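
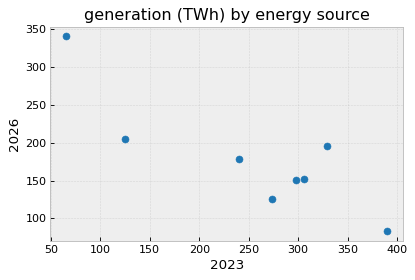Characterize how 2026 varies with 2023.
Points are negatively correlated; strong (|r| ≈ 0.9).

negative, strong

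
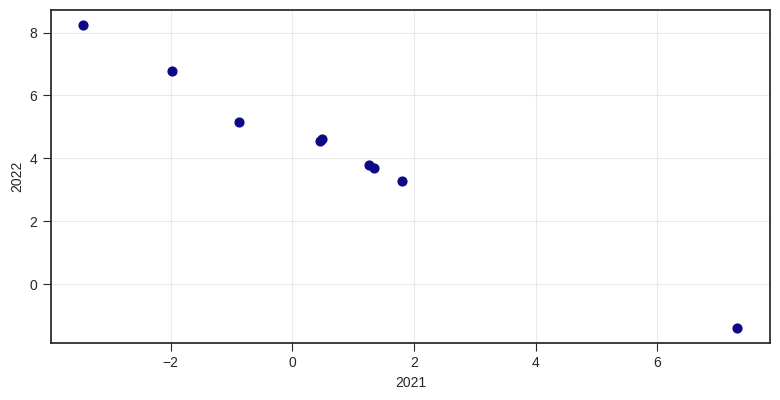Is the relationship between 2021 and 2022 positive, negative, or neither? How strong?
Points are negatively correlated; strong (|r| ≈ 1.0).

negative, strong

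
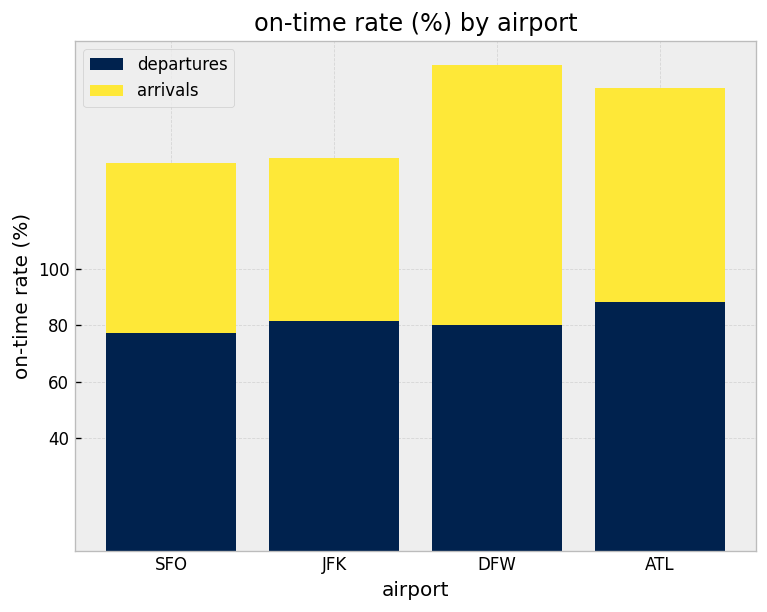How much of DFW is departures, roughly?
departures top ≈ 80, bottom ≈ 0; segment ≈ 80.

≈ 80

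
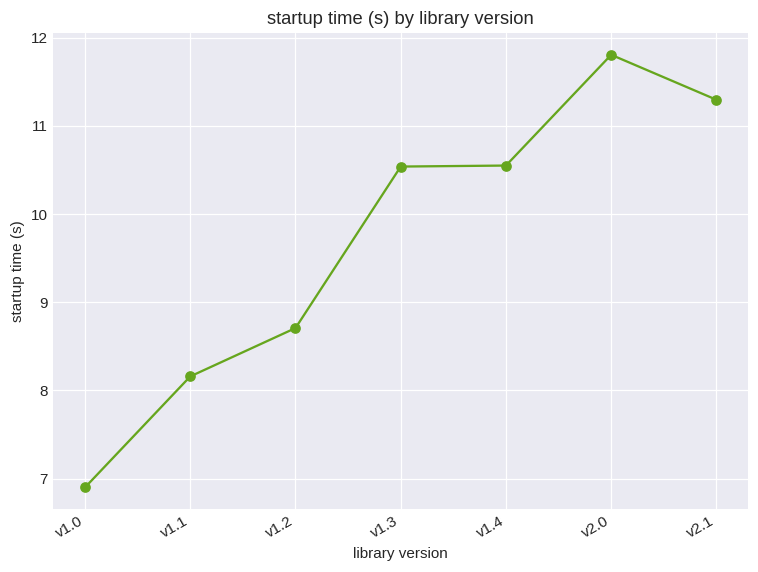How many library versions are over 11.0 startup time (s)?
2

Above 11.0: v2.0, v2.1.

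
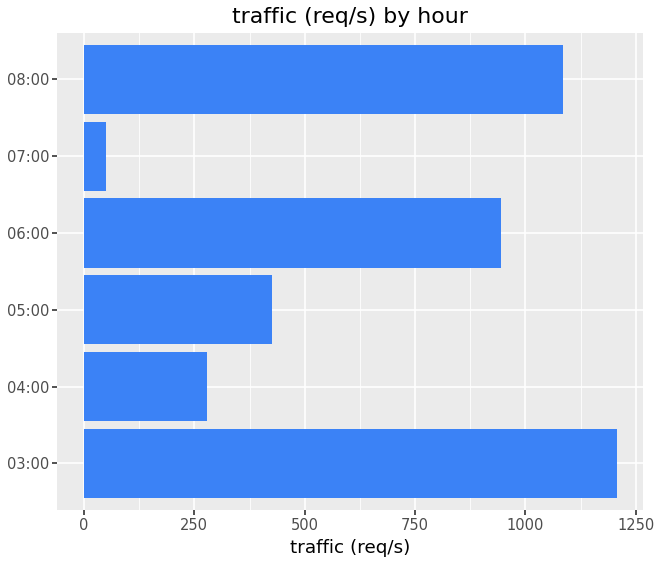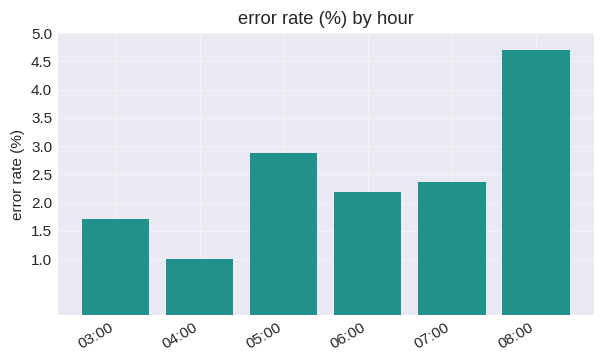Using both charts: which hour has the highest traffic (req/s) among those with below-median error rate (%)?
03:00

Chart 2 median error rate (%) ≈ 2.5; below-median hours: 03:00, 04:00, 06:00. Among those, 03:00 has the highest traffic (req/s) (≈ 1200).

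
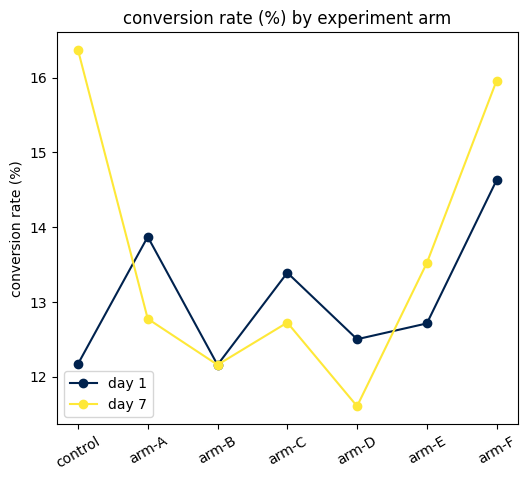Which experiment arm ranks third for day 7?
Top 4 for day 7: control ≈ 16.5, arm-F ≈ 16.0, arm-E ≈ 13.5, arm-A ≈ 13.0.

arm-E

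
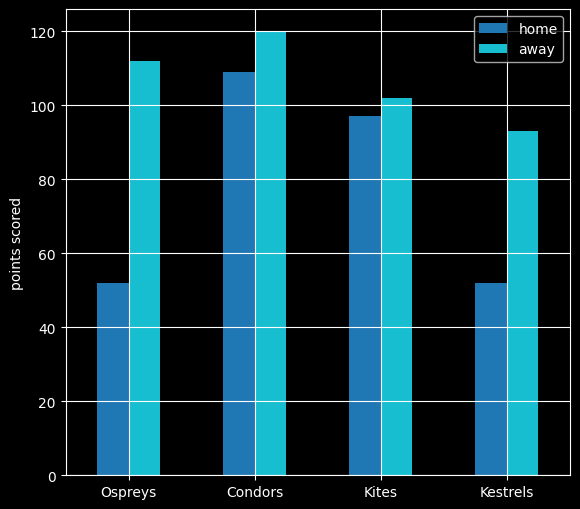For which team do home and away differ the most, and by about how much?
Ospreys: home ≈ 50, away ≈ 110 → gap ≈ 60. Next-largest (Kestrels) is only ≈ 40.

Ospreys, ≈ 60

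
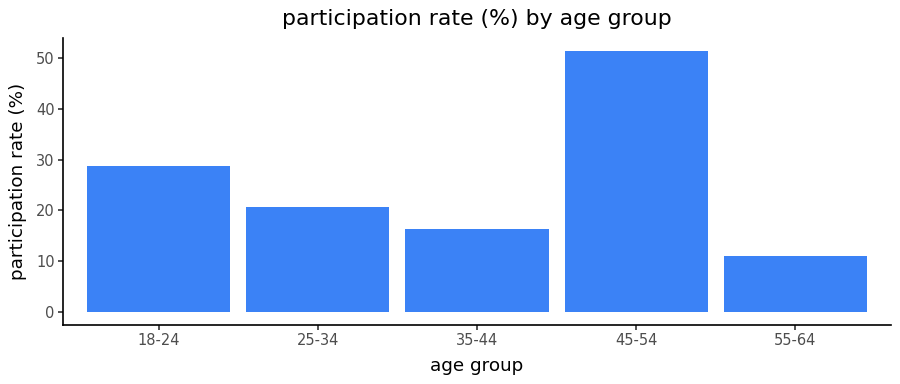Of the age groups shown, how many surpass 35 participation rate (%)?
Above 35: 45-54.

1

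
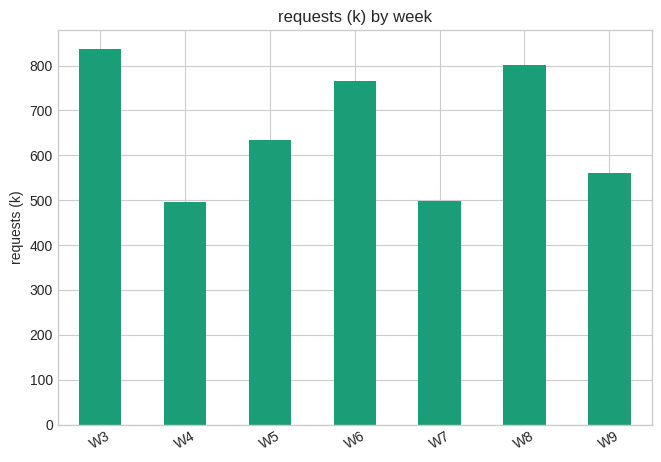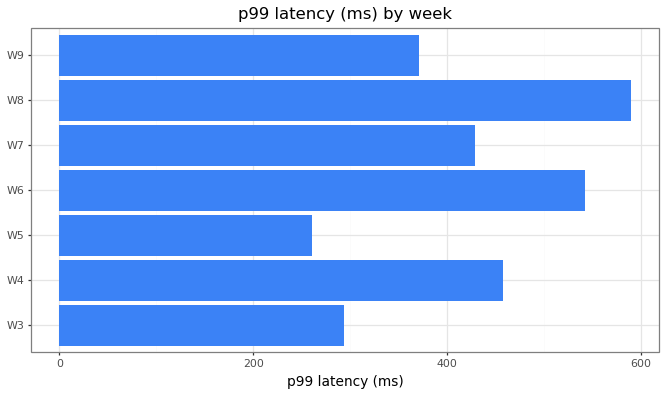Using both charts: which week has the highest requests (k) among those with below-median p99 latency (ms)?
W3

Chart 2 median p99 latency (ms) ≈ 400; below-median weeks: W3, W5, W9. Among those, W3 has the highest requests (k) (≈ 800).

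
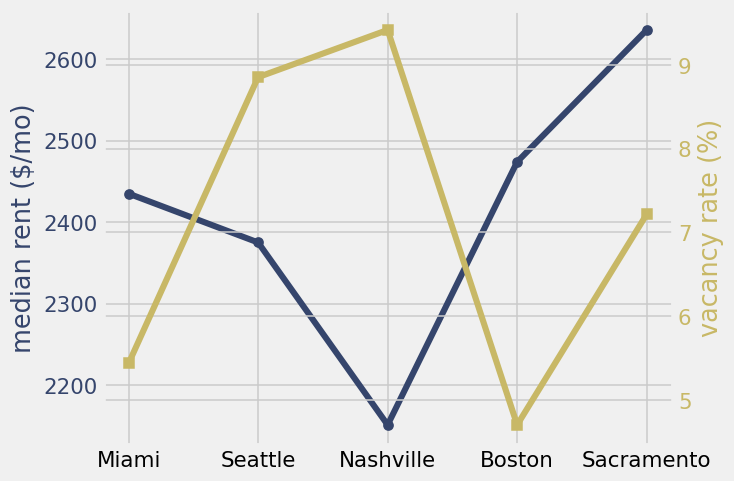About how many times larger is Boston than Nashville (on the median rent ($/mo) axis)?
≈ 1.14×

Boston ≈ 2450, Nashville ≈ 2150; 2450/2150 ≈ 1.14.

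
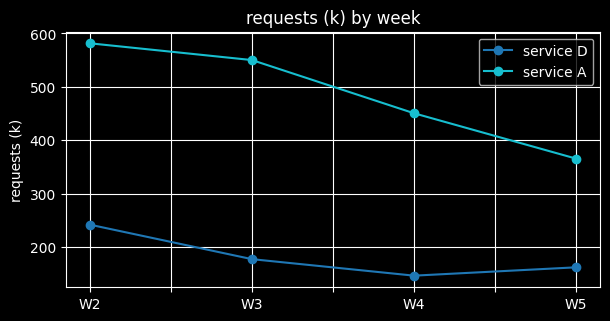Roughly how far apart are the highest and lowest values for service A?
Max W2 ≈ 600, min W5 ≈ 350; range ≈ 250.

≈ 250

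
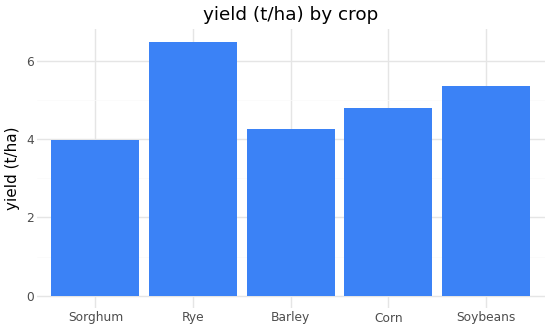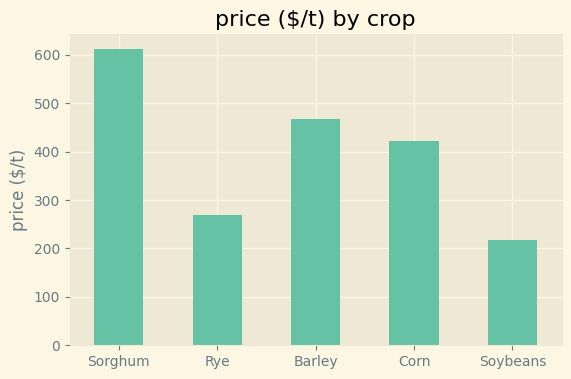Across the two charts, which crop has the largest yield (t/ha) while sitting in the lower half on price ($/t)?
Rye

Chart 2 median price ($/t) ≈ 400; below-median crops: Rye, Soybeans. Among those, Rye has the highest yield (t/ha) (≈ 6).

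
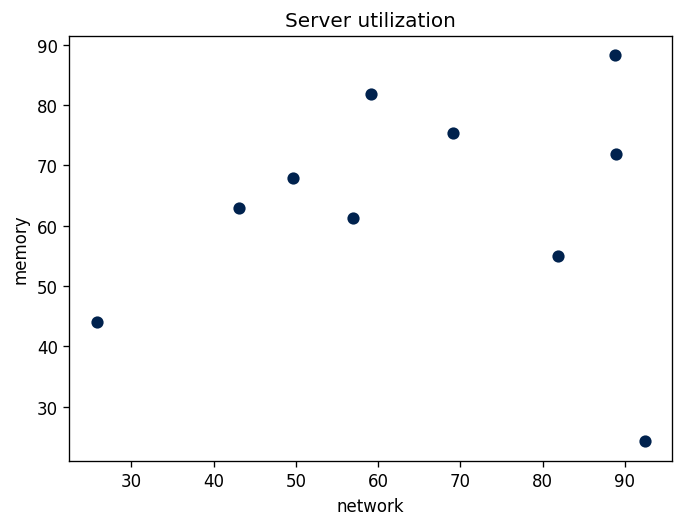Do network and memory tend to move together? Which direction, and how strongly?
Points are roughly uncorrelated; weak (|r| ≈ 0.1).

no clear correlation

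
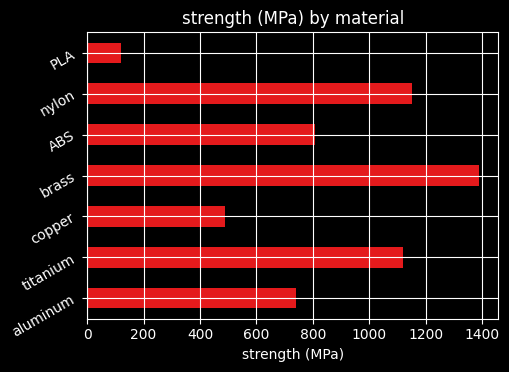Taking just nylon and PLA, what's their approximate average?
≈ 700

(1200 + 200) / 2 ≈ 700.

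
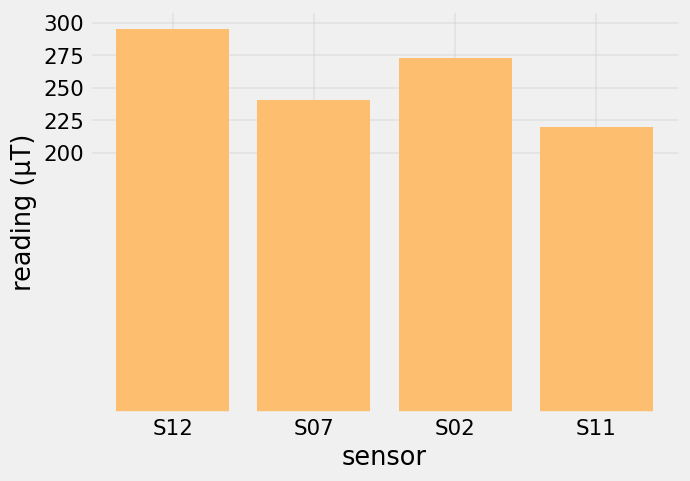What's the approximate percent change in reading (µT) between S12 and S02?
≈ -8.3%

S12 ≈ 300, S02 ≈ 275; (275 − 300) / 300 ≈ -8.3%.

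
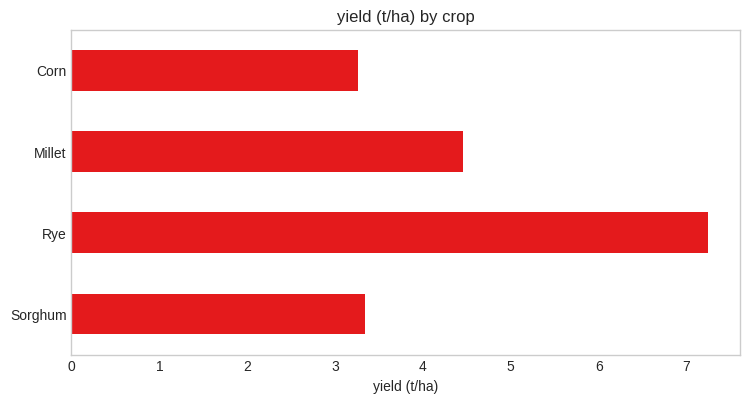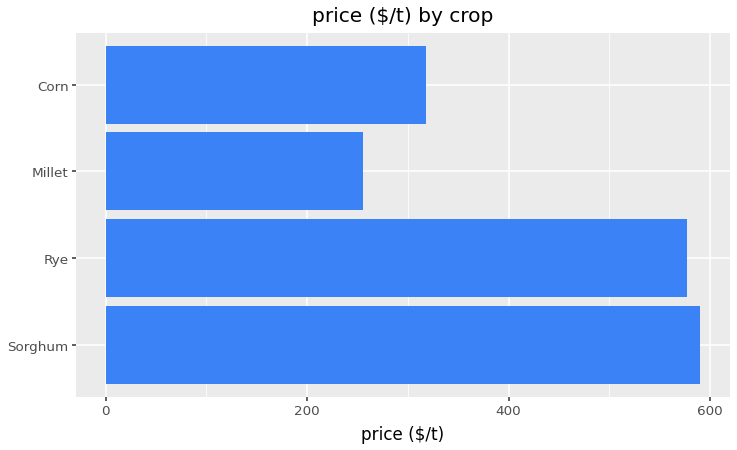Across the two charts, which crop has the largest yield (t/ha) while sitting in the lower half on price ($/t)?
Chart 2 median price ($/t) ≈ 400; below-median crops: Millet, Corn. Among those, Millet has the highest yield (t/ha) (≈ 4).

Millet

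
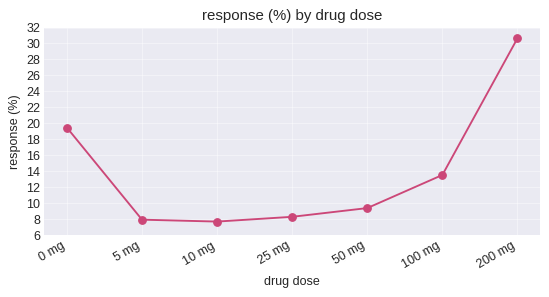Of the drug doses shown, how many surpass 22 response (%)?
1

Above 22: 200 mg.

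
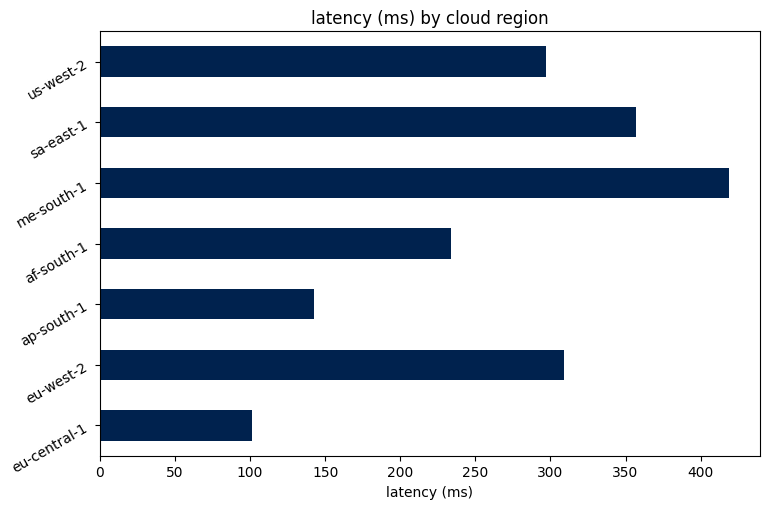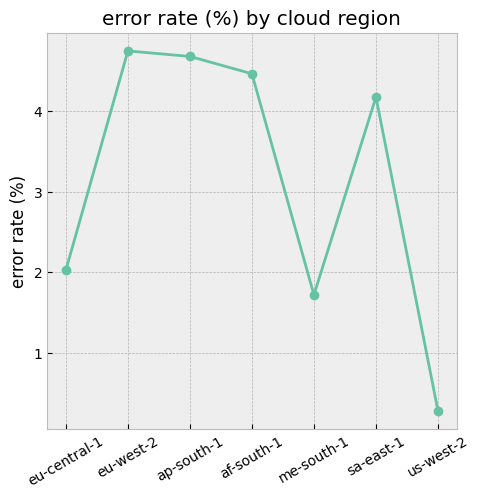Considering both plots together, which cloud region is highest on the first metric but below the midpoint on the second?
Chart 2 median error rate (%) ≈ 4; below-median cloud regions: eu-central-1, me-south-1, us-west-2. Among those, me-south-1 has the highest latency (ms) (≈ 400).

me-south-1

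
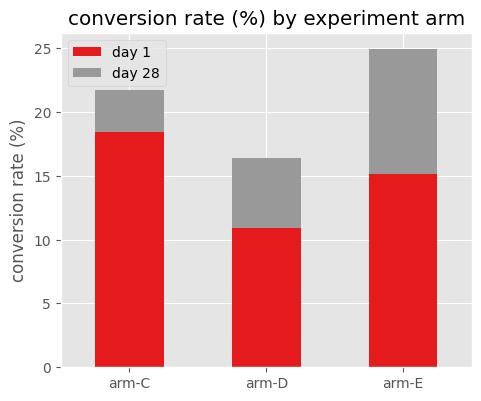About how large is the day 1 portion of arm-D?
day 1 top ≈ 10, bottom ≈ 0; segment ≈ 10.

≈ 10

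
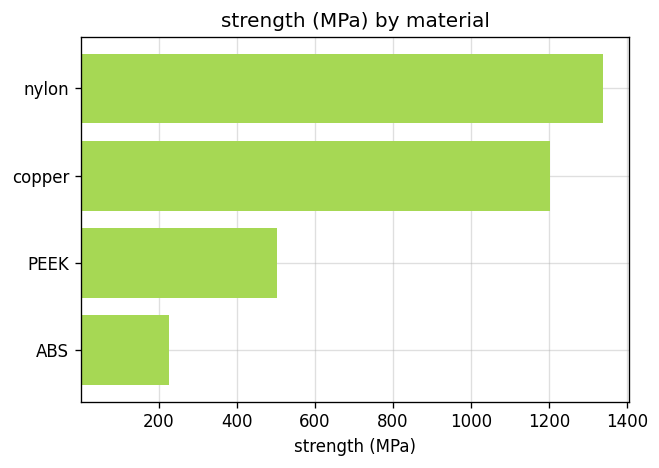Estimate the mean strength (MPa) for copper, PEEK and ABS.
≈ 667

(1200 + 600 + 200) / 3 ≈ 667.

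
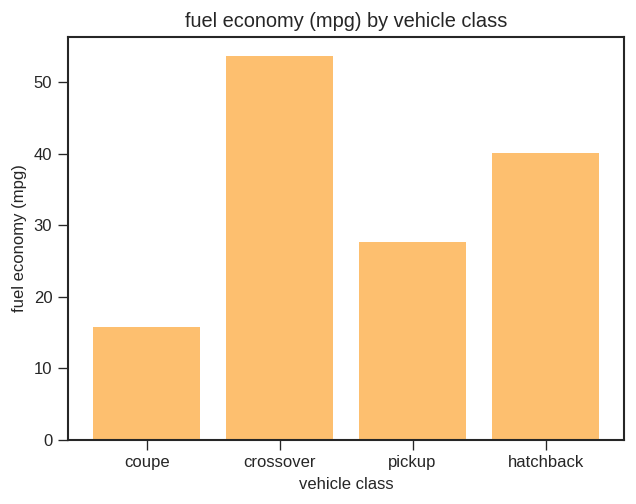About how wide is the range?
≈ 40

Max crossover ≈ 55, min coupe ≈ 15; range ≈ 40.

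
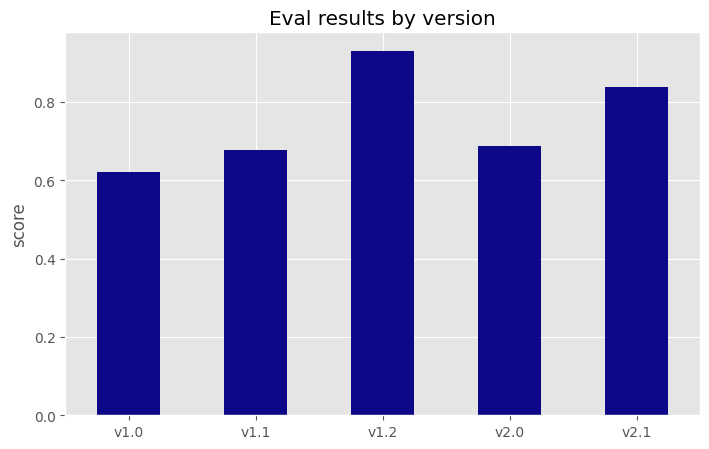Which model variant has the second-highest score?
Top 3: v1.2 ≈ 0.9, v2.1 ≈ 0.8, v2.0 ≈ 0.7.

v2.1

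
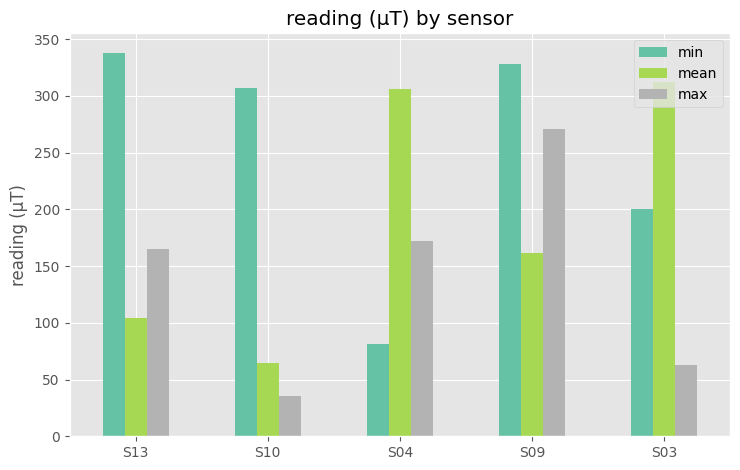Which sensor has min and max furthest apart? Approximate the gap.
S10: min ≈ 300, max ≈ 50 → gap ≈ 250. Next-largest (S13) is only ≈ 200.

S10, ≈ 250 µT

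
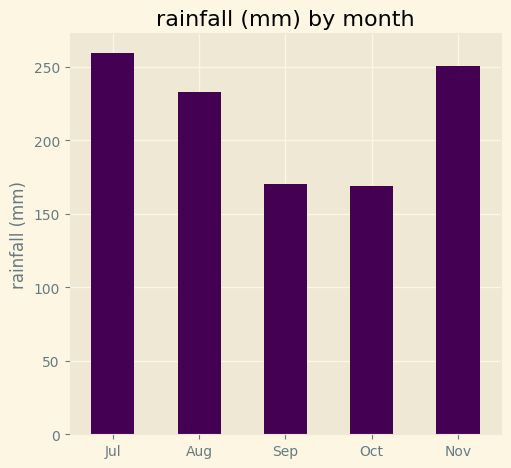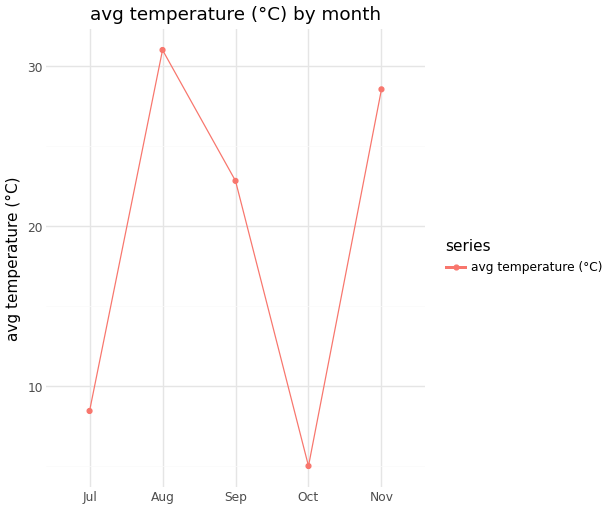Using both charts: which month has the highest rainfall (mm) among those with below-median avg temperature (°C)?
Jul

Chart 2 median avg temperature (°C) ≈ 25; below-median months: Jul, Oct. Among those, Jul has the highest rainfall (mm) (≈ 250).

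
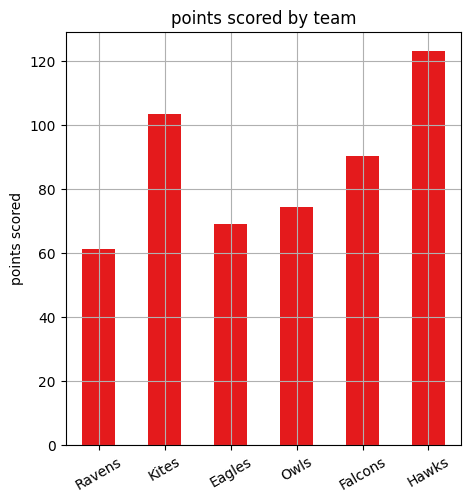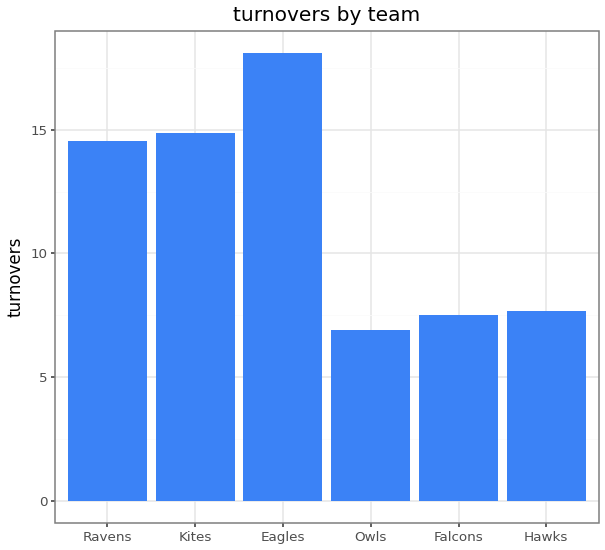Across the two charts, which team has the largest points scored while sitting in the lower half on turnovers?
Chart 2 median turnovers ≈ 12; below-median teams: Owls, Falcons, Hawks. Among those, Hawks has the highest points scored (≈ 120).

Hawks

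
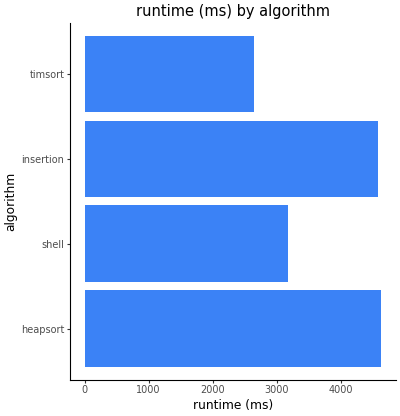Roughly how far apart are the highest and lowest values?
≈ 2000

Max heapsort ≈ 4500, min timsort ≈ 2500; range ≈ 2000.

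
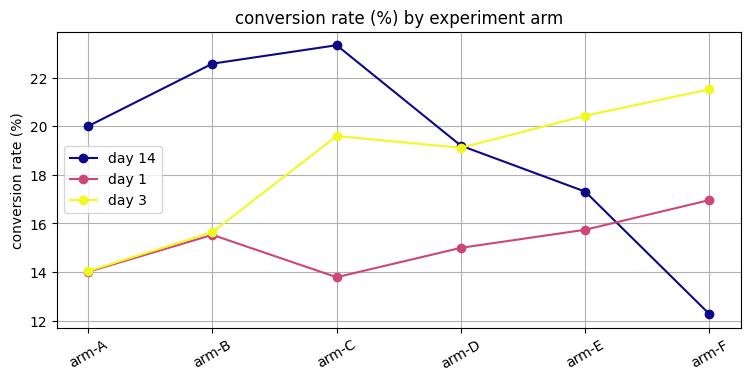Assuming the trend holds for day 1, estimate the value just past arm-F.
≈ 18

Last three: 15, 16, 17 → slope ≈ 1/step → next ≈ 18.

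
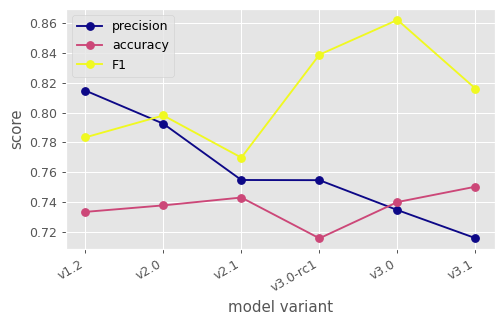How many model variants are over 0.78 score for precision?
2

Above 0.78: v1.2, v2.0.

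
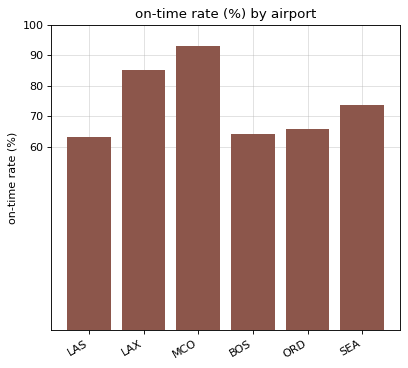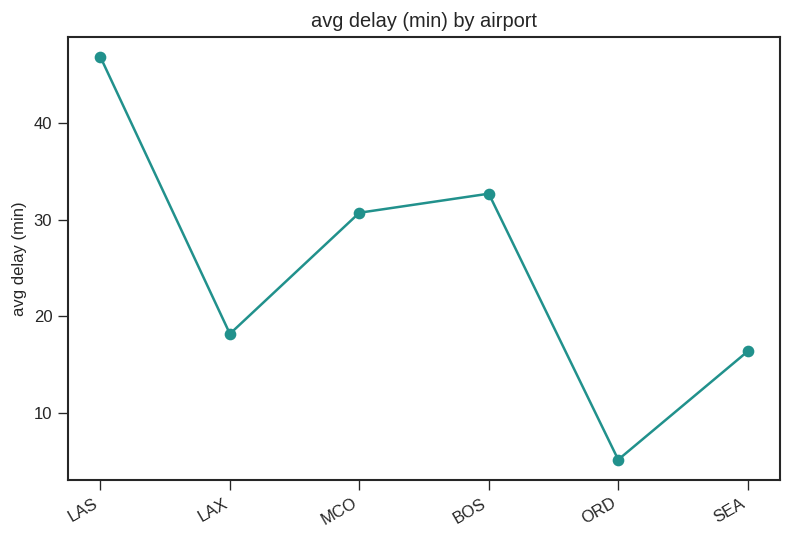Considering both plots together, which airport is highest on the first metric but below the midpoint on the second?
LAX

Chart 2 median avg delay (min) ≈ 25; below-median airports: LAX, ORD, SEA. Among those, LAX has the highest on-time rate (%) (≈ 90).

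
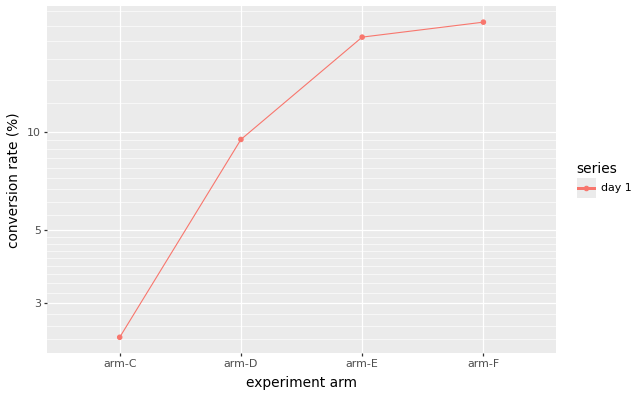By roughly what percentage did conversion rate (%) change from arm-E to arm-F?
arm-E ≈ 20, arm-F ≈ 22; (22 − 20) / 20 ≈ +10%.

≈ +10%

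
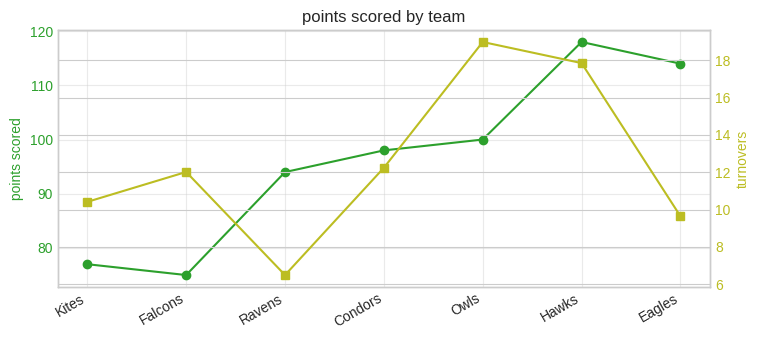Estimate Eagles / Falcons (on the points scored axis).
≈ 1.53×

Eagles ≈ 115, Falcons ≈ 75; 115/75 ≈ 1.53.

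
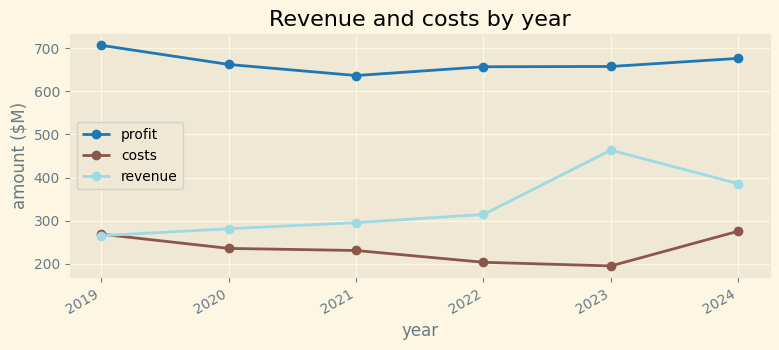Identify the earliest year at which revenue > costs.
2019: revenue ≈ 250 vs costs ≈ 250 (not yet); 2020: revenue ≈ 300 vs costs ≈ 250 (first crossover).

2020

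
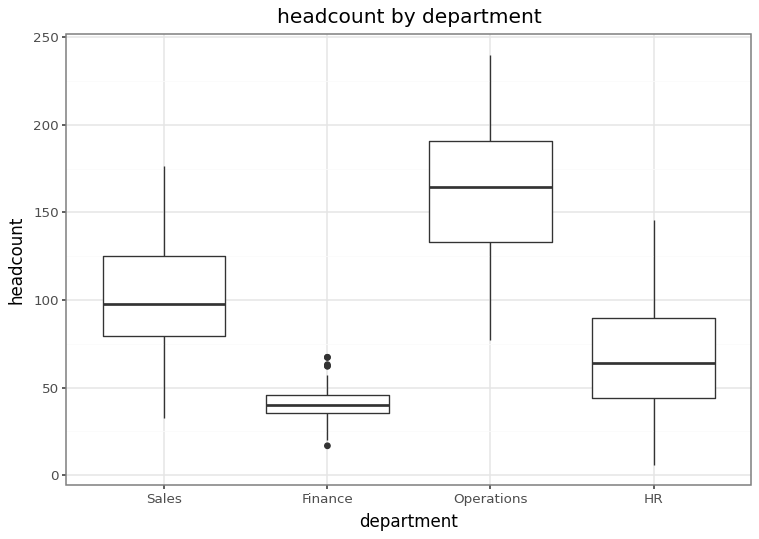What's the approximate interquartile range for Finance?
Q3 ≈ 50, Q1 ≈ 40; IQR ≈ 10.

≈ 10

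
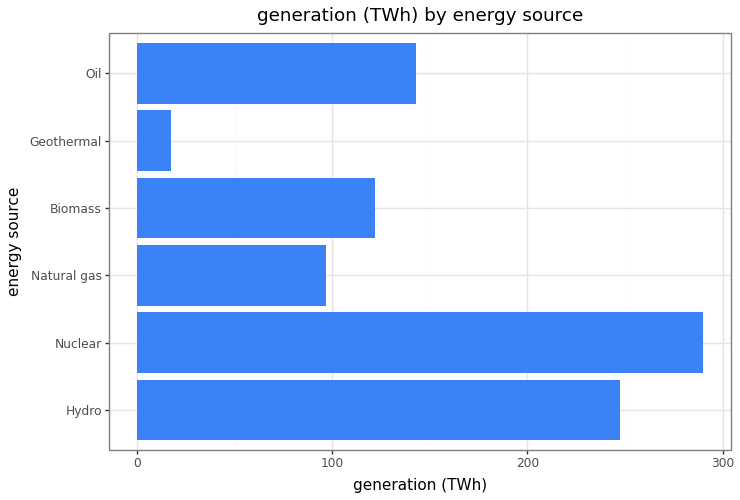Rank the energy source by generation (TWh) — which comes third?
Top 4: Nuclear ≈ 300, Hydro ≈ 250, Oil ≈ 150, Biomass ≈ 125.

Oil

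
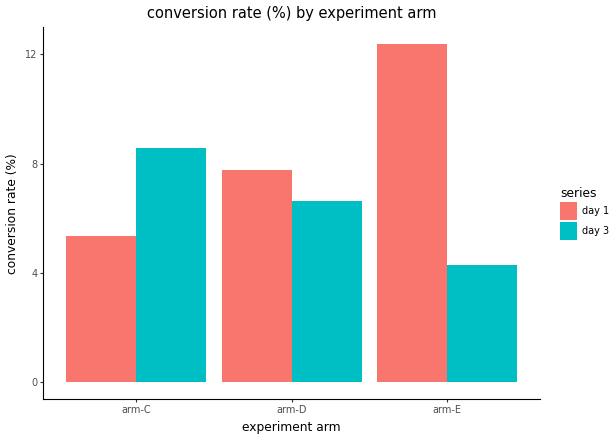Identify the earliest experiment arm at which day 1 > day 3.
arm-C: day 1 ≈ 6 vs day 3 ≈ 8 (not yet); arm-D: day 1 ≈ 8 vs day 3 ≈ 6 (first crossover).

arm-D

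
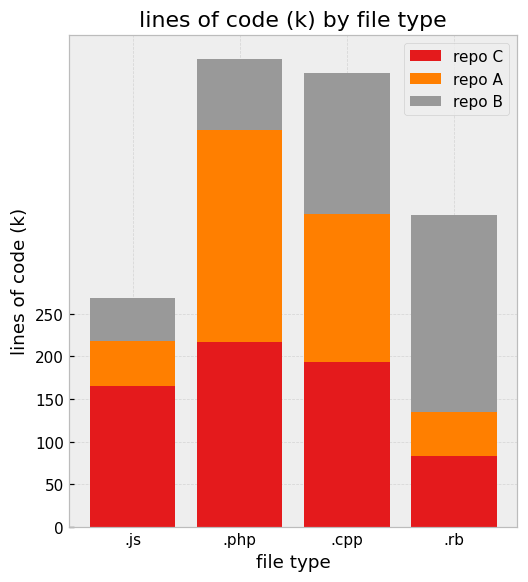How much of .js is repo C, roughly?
repo C top ≈ 150, bottom ≈ 0; segment ≈ 150.

≈ 150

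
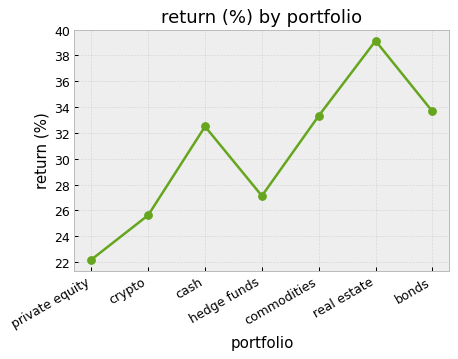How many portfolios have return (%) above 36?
1

Above 36: real estate.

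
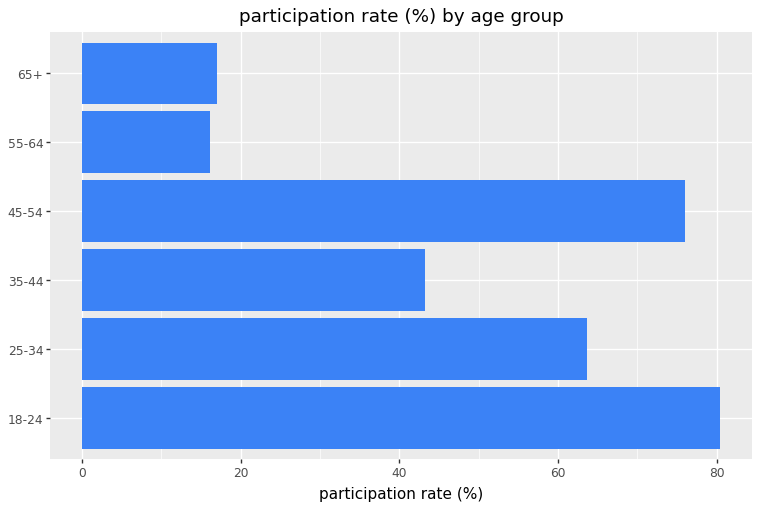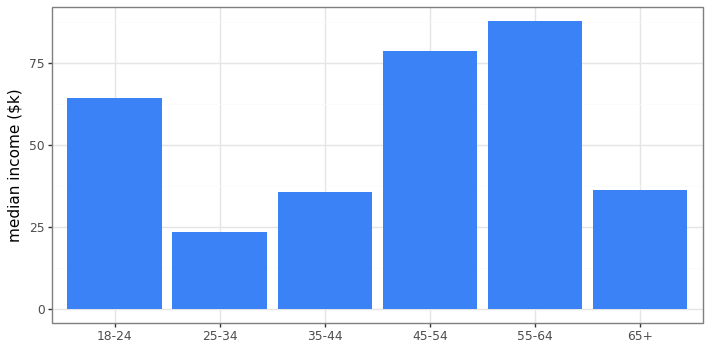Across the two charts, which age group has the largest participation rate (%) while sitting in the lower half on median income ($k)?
25-34

Chart 2 median median income ($k) ≈ 50; below-median age groups: 25-34, 35-44, 65+. Among those, 25-34 has the highest participation rate (%) (≈ 60).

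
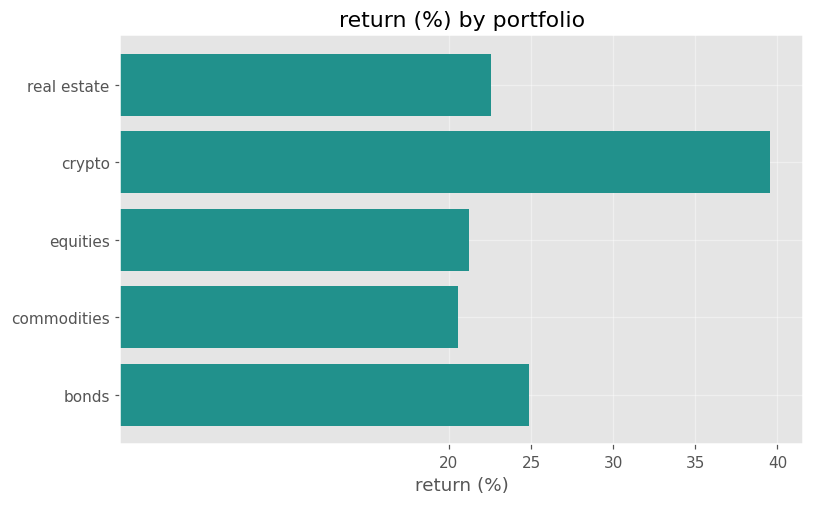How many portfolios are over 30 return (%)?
1

Above 30: crypto.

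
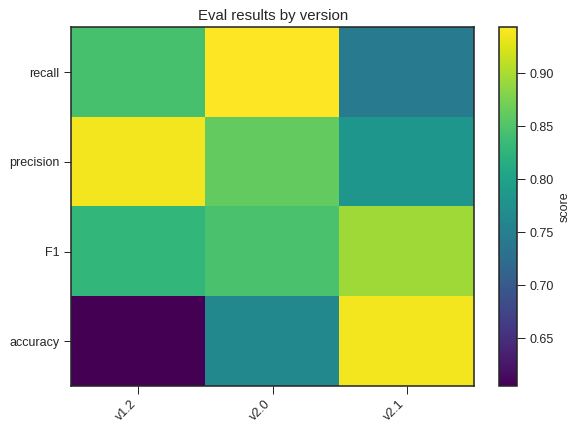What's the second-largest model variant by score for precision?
v2.0

Top 3 for precision: v1.2 ≈ 0.95, v2.0 ≈ 0.85, v2.1 ≈ 0.80.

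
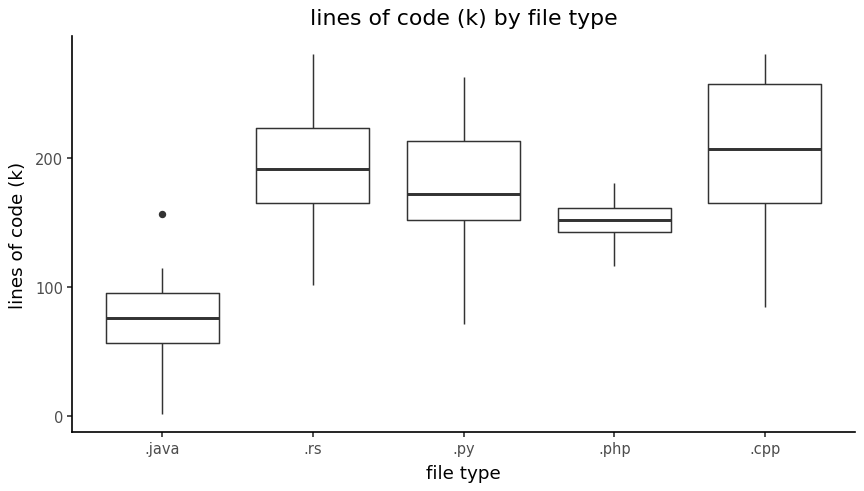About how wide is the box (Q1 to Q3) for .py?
Q3 ≈ 220, Q1 ≈ 160; IQR ≈ 60.

≈ 60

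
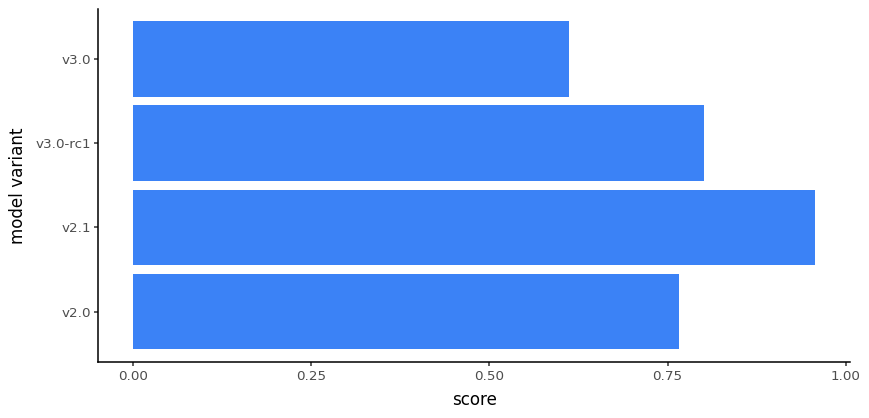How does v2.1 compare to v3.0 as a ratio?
v2.1 ≈ 1.0, v3.0 ≈ 0.6; 1.0/0.6 ≈ 1.67.

≈ 1.67×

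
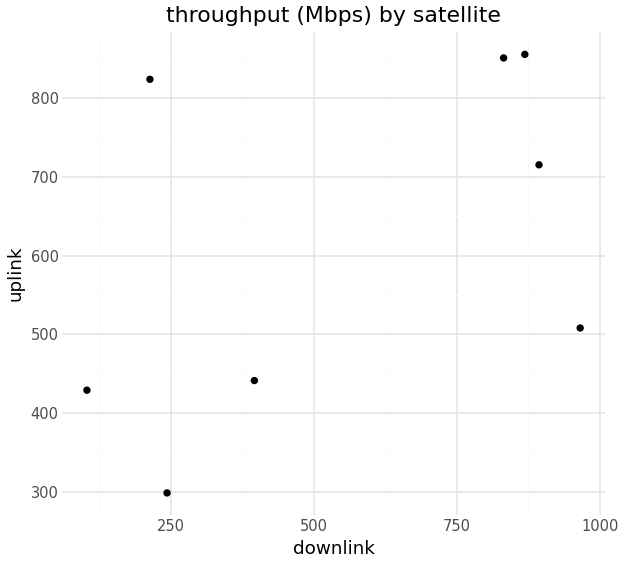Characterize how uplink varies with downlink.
Points are positively correlated; moderate (|r| ≈ 0.5).

positive, moderate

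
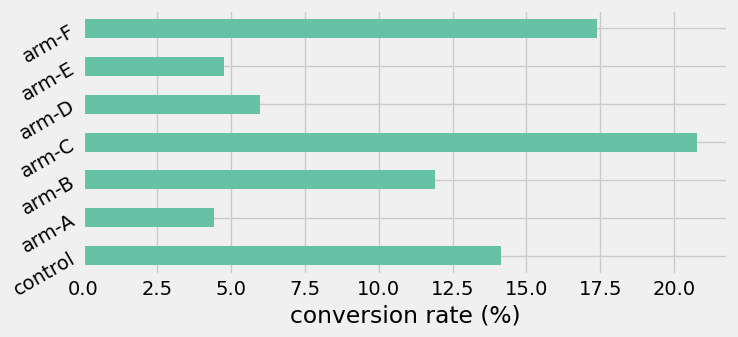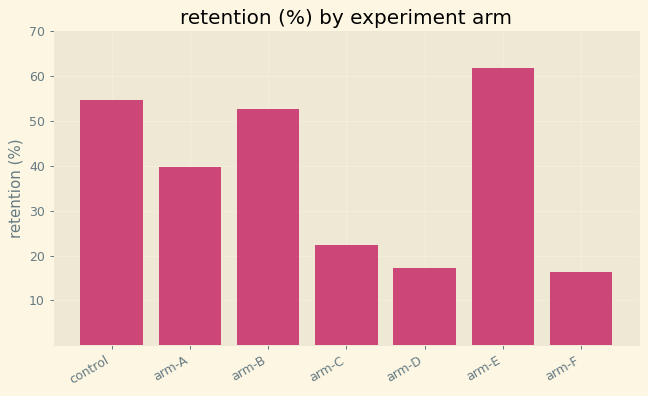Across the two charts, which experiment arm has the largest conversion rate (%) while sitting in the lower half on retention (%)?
Chart 2 median retention (%) ≈ 40; below-median experiment arms: arm-C, arm-D, arm-F. Among those, arm-C has the highest conversion rate (%) (≈ 20).

arm-C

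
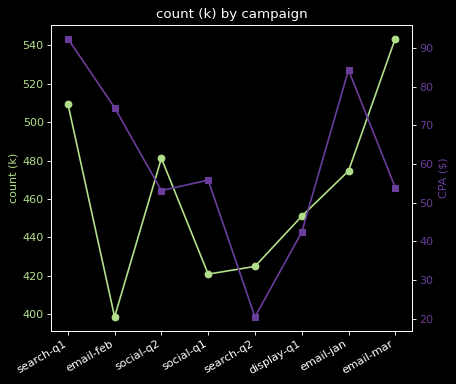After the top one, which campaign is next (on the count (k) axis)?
search-q1

Top 3 (on the count (k) axis): email-mar ≈ 540, search-q1 ≈ 500, social-q2 ≈ 480.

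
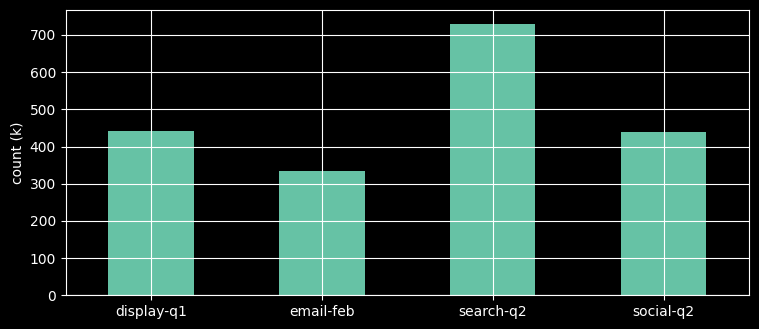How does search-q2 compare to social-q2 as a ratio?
search-q2 ≈ 700, social-q2 ≈ 400; 700/400 ≈ 1.75.

≈ 1.75×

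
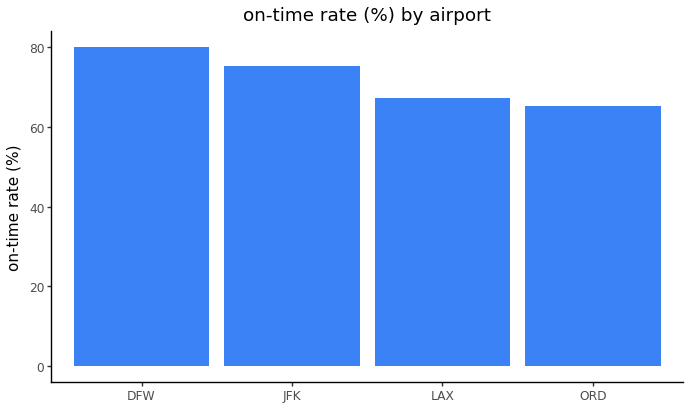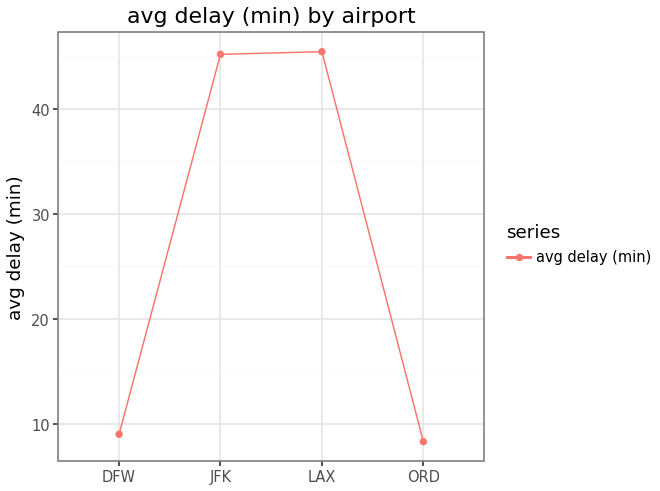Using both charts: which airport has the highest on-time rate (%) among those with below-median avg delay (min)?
DFW

Chart 2 median avg delay (min) ≈ 25; below-median airports: DFW, ORD. Among those, DFW has the highest on-time rate (%) (≈ 80).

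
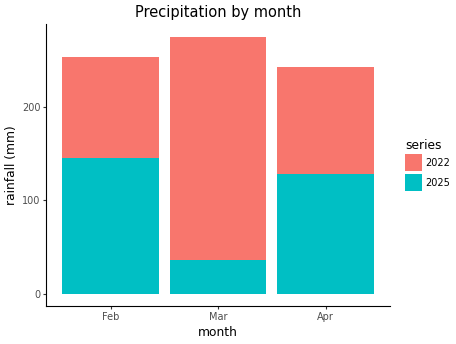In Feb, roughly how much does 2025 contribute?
2025 top ≈ 150, bottom ≈ 0; segment ≈ 150.

≈ 150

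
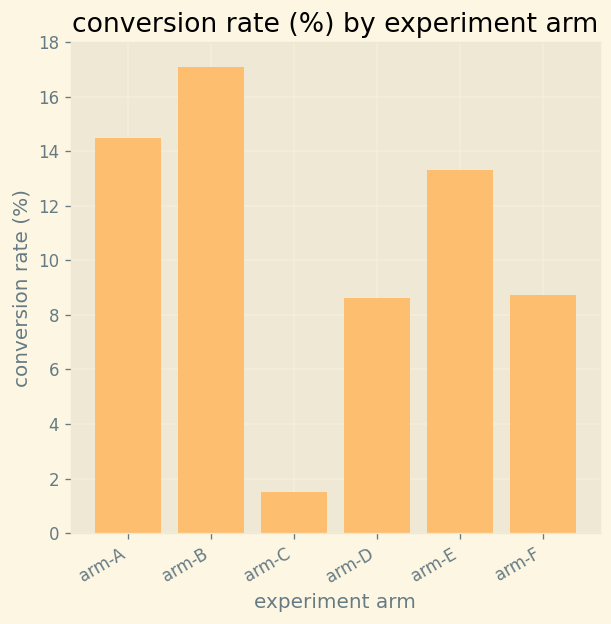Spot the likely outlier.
arm-C ≈ 2; the rest sit between ≈ 8 and ≈ 18.

arm-C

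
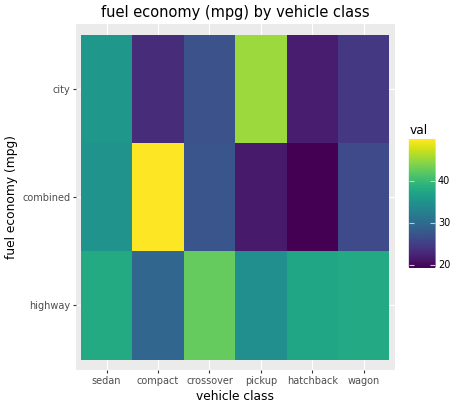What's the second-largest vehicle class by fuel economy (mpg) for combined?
sedan

Top 3 for combined: compact ≈ 50, sedan ≈ 35, crossover ≈ 25.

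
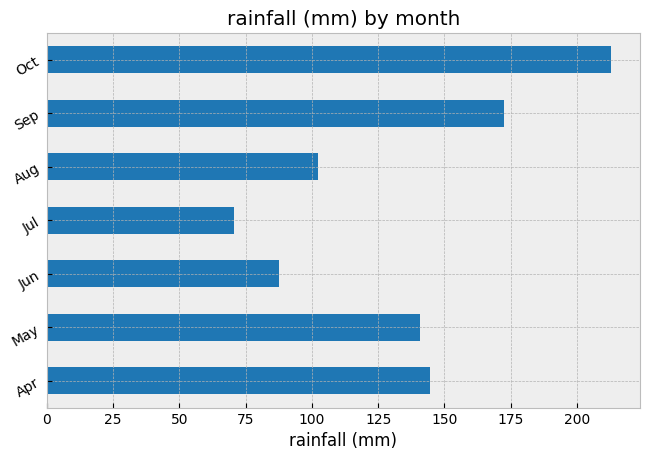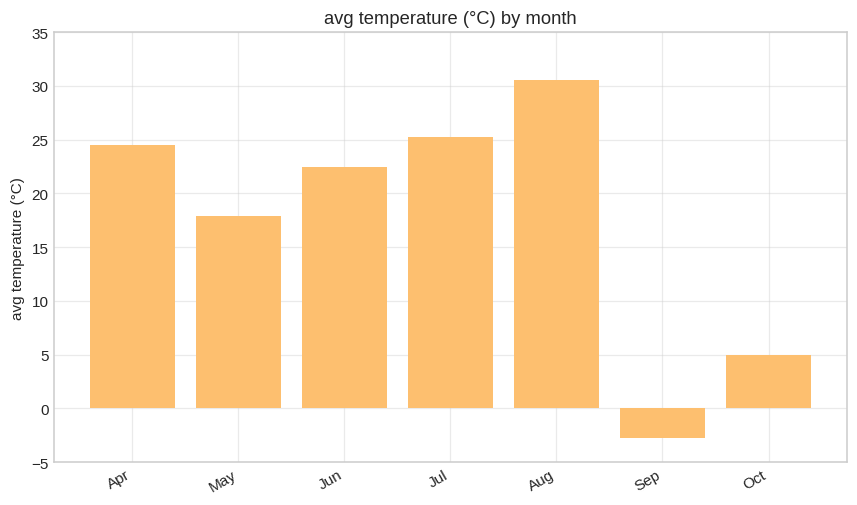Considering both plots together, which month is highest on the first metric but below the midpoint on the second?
Oct

Chart 2 median avg temperature (°C) ≈ 20; below-median months: May, Sep, Oct. Among those, Oct has the highest rainfall (mm) (≈ 220).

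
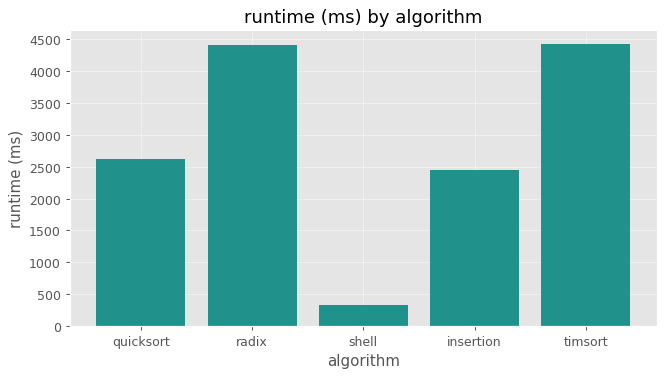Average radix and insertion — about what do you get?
≈ 3500

(4500 + 2500) / 2 ≈ 3500.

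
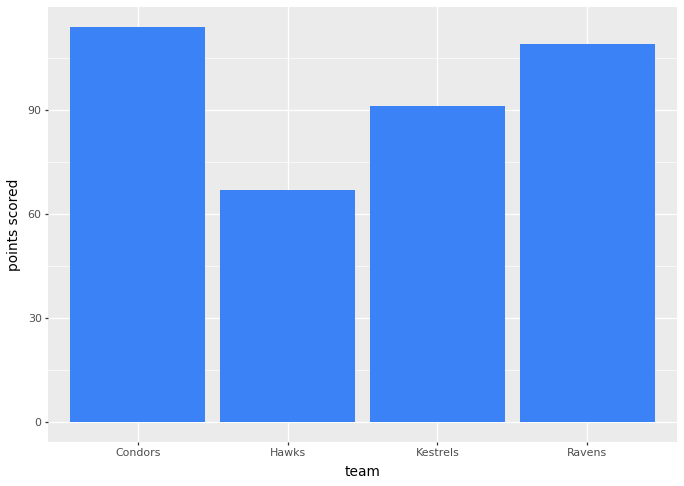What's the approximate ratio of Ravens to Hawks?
≈ 1.57×

Ravens ≈ 110, Hawks ≈ 70; 110/70 ≈ 1.57.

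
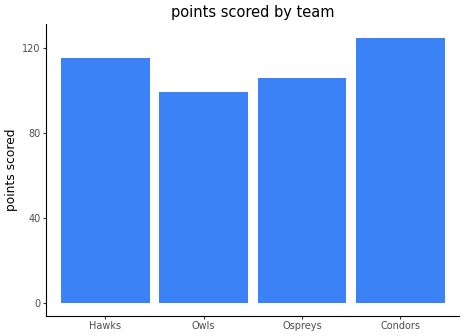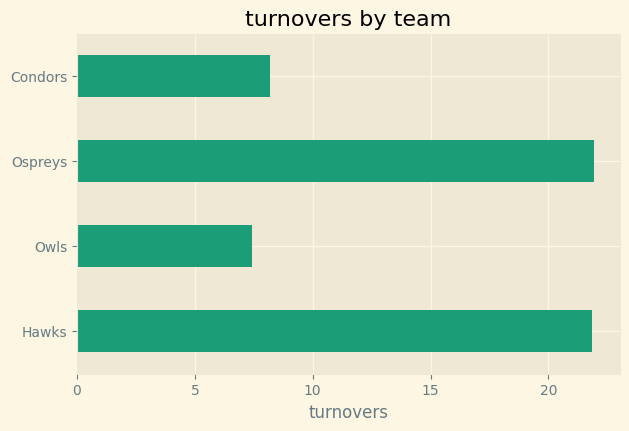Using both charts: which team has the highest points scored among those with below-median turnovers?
Chart 2 median turnovers ≈ 15; below-median teams: Owls, Condors. Among those, Condors has the highest points scored (≈ 120).

Condors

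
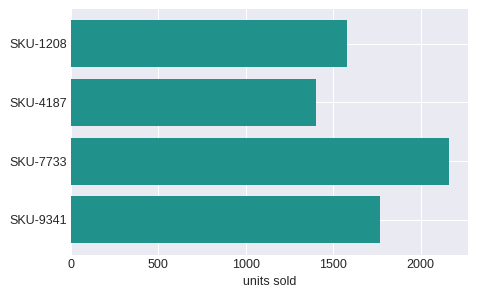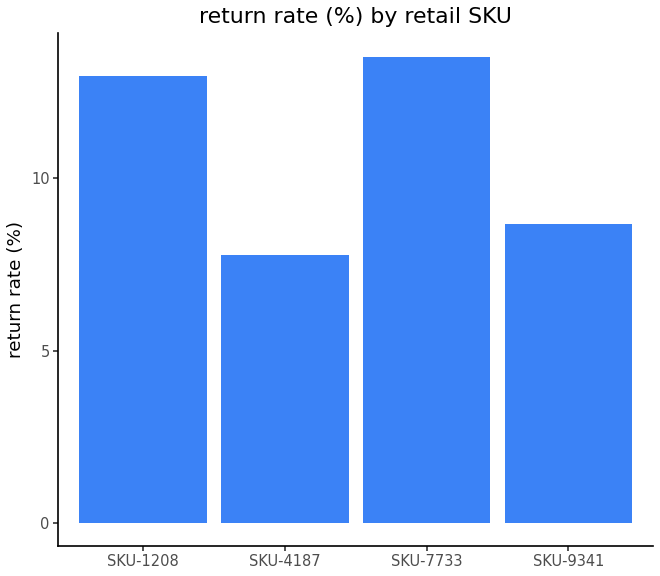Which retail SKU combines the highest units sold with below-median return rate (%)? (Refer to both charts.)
Chart 2 median return rate (%) ≈ 10; below-median retail SKUs: SKU-4187, SKU-9341. Among those, SKU-9341 has the highest units sold (≈ 1800).

SKU-9341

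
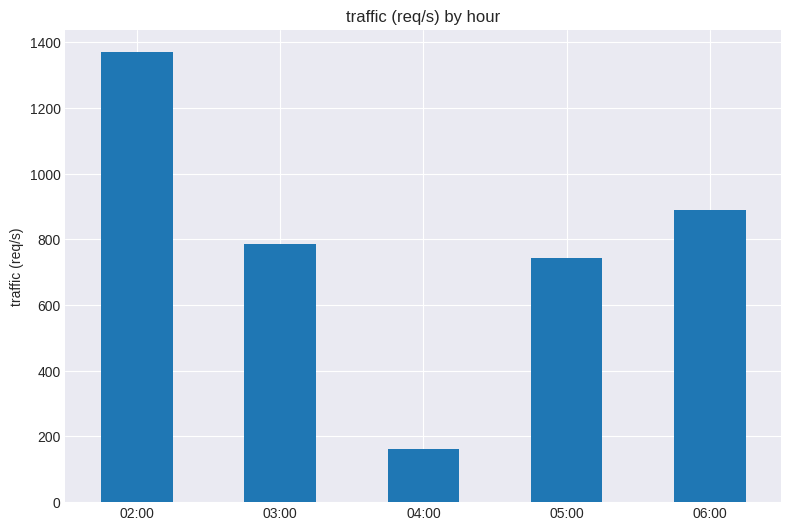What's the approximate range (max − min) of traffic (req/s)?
Max 02:00 ≈ 1400, min 04:00 ≈ 200; range ≈ 1200.

≈ 1200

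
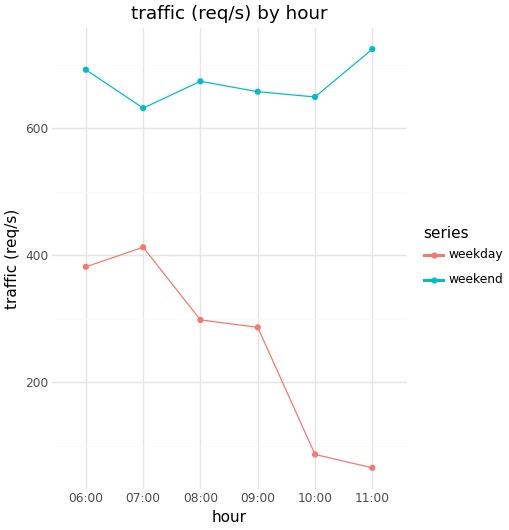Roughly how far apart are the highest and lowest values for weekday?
Max 07:00 ≈ 400, min 11:00 ≈ 100; range ≈ 300.

≈ 300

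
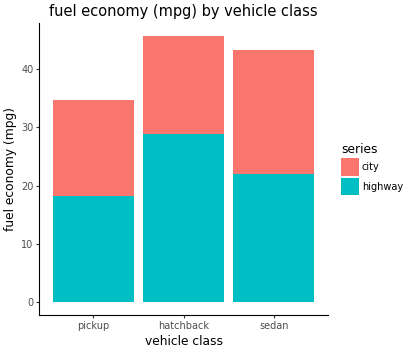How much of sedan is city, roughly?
city top ≈ 45, bottom ≈ 20; segment ≈ 25.

≈ 25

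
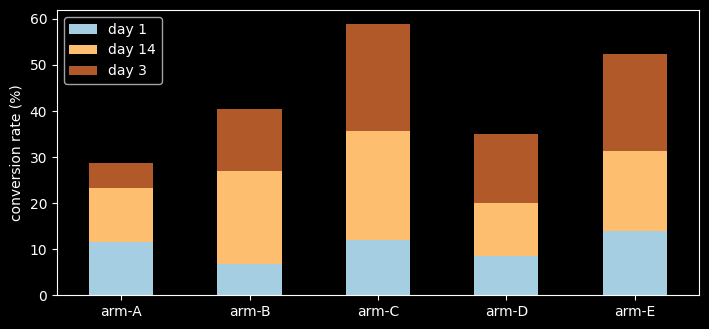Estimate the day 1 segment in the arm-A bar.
≈ 10

day 1 top ≈ 10, bottom ≈ 0; segment ≈ 10.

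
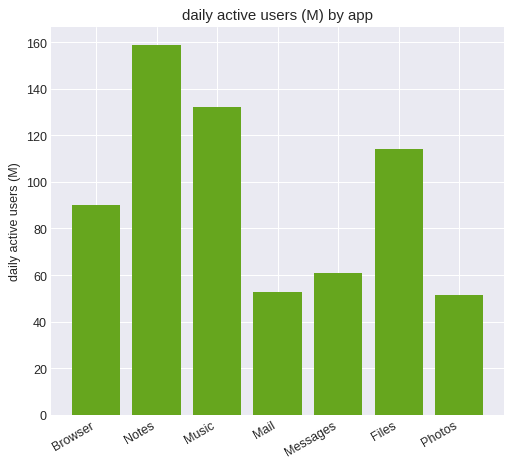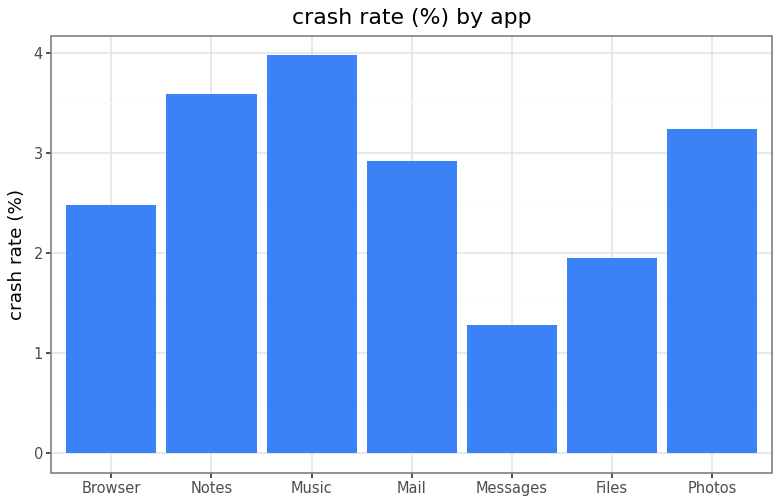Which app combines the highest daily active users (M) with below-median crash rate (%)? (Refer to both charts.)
Files

Chart 2 median crash rate (%) ≈ 3; below-median apps: Browser, Messages, Files. Among those, Files has the highest daily active users (M) (≈ 120).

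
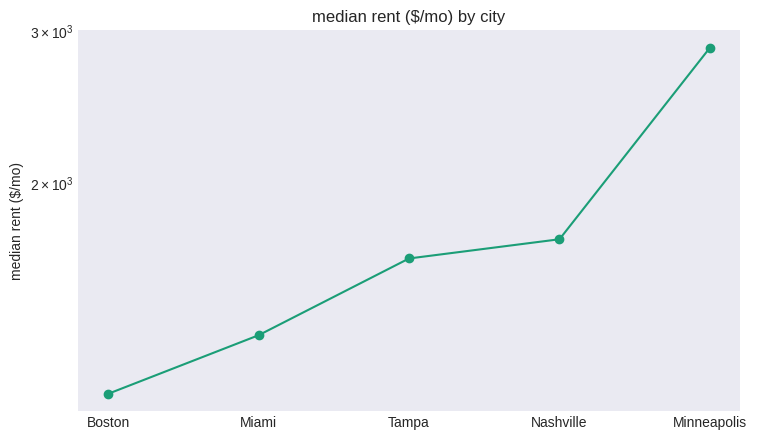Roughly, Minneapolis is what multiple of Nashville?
Minneapolis ≈ 2800, Nashville ≈ 1800; 2800/1800 ≈ 1.56.

≈ 1.56×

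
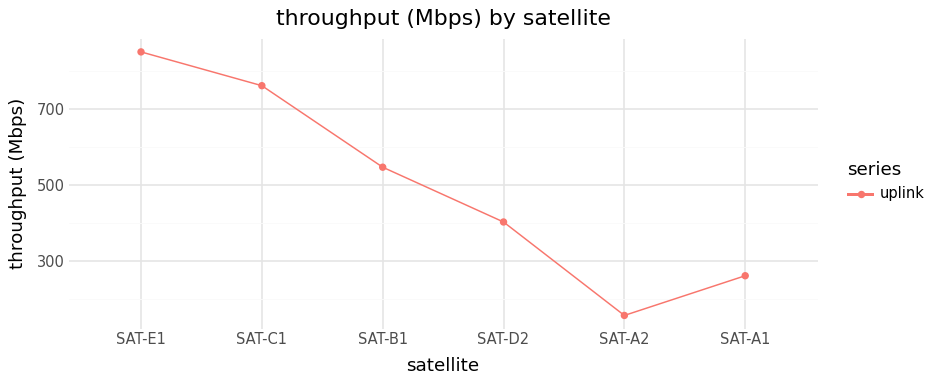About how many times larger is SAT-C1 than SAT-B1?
≈ 1.6×

SAT-C1 ≈ 800, SAT-B1 ≈ 500; 800/500 ≈ 1.6.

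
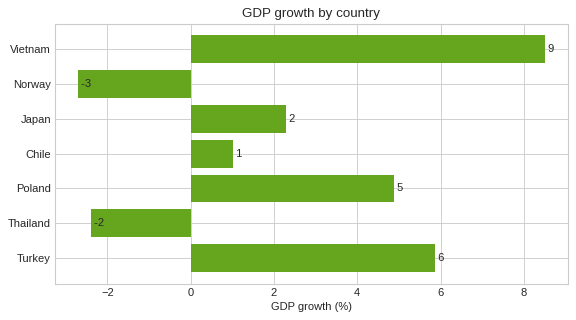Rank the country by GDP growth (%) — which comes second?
Top 3: Vietnam ≈ 9, Turkey ≈ 6, Poland ≈ 5.

Turkey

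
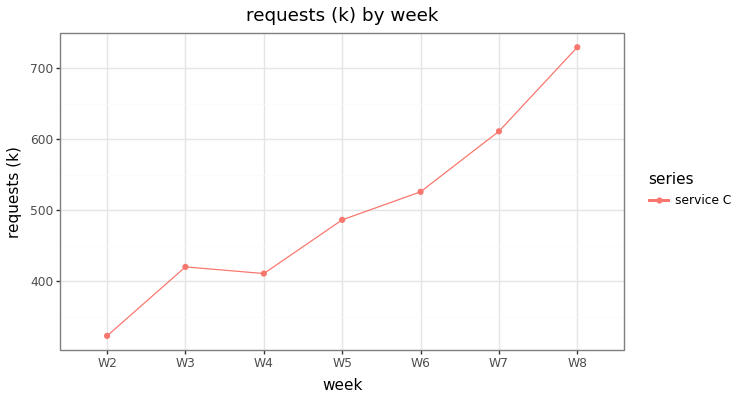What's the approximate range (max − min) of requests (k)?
≈ 450

Max W8 ≈ 750, min W2 ≈ 300; range ≈ 450.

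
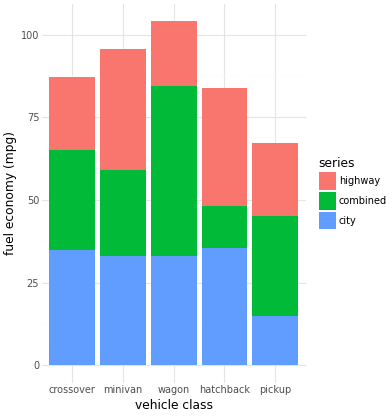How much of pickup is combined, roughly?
combined top ≈ 50, bottom ≈ 20; segment ≈ 30.

≈ 30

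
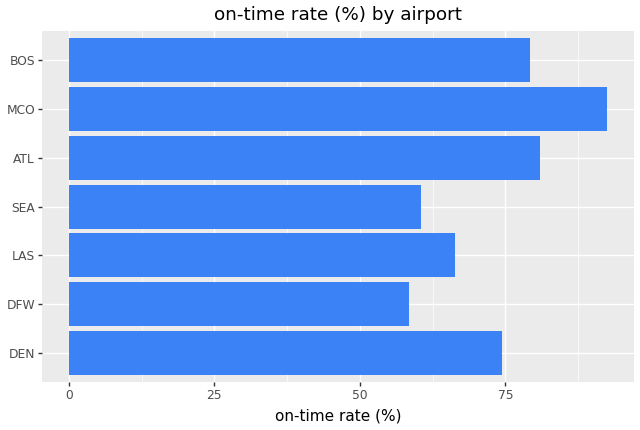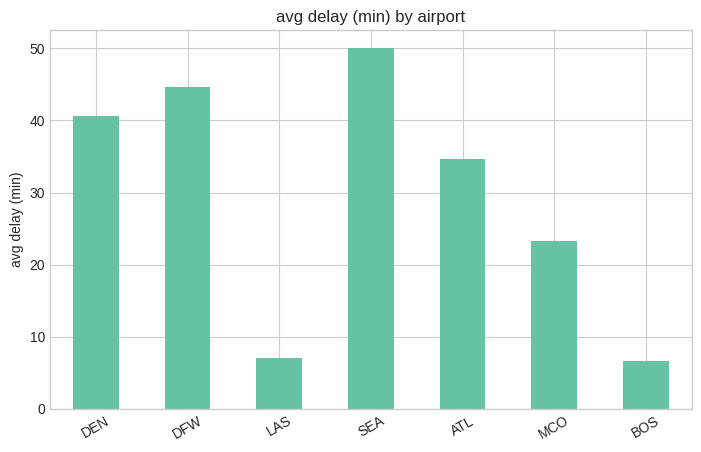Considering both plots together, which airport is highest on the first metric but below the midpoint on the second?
Chart 2 median avg delay (min) ≈ 35; below-median airports: LAS, MCO, BOS. Among those, MCO has the highest on-time rate (%) (≈ 90).

MCO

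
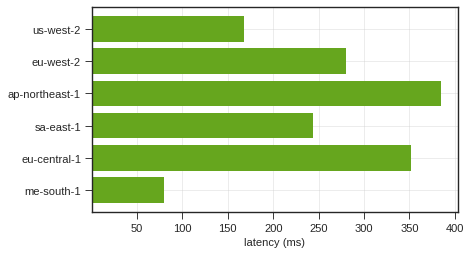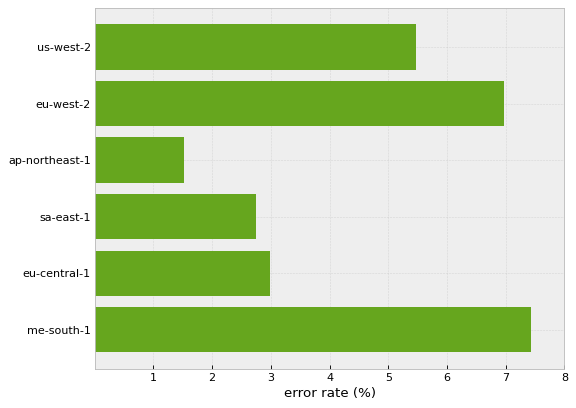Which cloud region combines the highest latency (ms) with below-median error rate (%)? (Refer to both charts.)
ap-northeast-1

Chart 2 median error rate (%) ≈ 4; below-median cloud regions: ap-northeast-1, sa-east-1, eu-central-1. Among those, ap-northeast-1 has the highest latency (ms) (≈ 400).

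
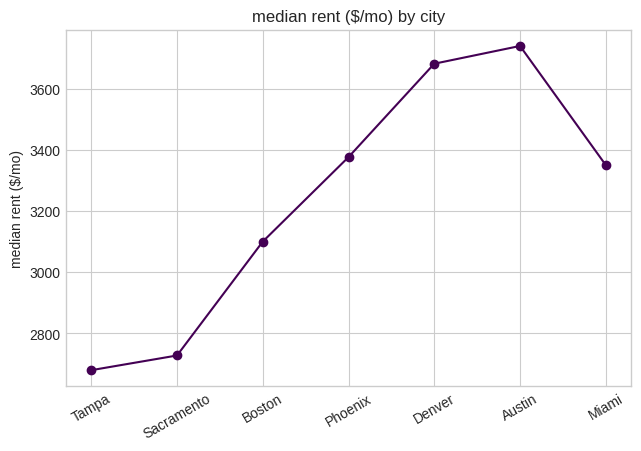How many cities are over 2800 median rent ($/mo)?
5

Above 2800: Boston, Phoenix, Denver, Austin, Miami.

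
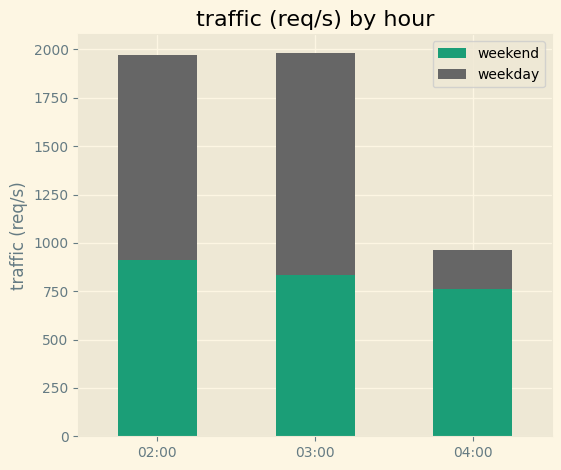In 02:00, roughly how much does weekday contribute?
≈ 1000

weekday top ≈ 2000, bottom ≈ 1000; segment ≈ 1000.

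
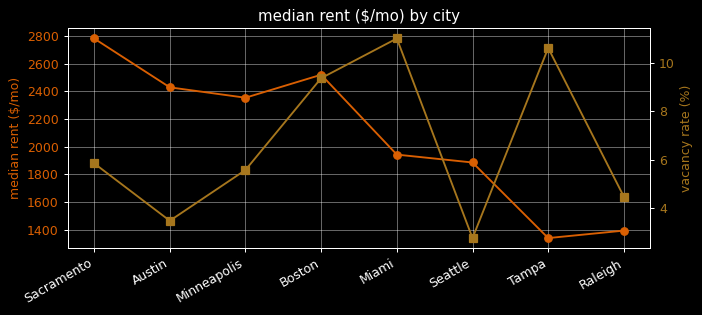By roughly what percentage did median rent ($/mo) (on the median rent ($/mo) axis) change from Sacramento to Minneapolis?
≈ -14.3%

Sacramento ≈ 2800, Minneapolis ≈ 2400; (2400 − 2800) / 2800 ≈ -14.3%.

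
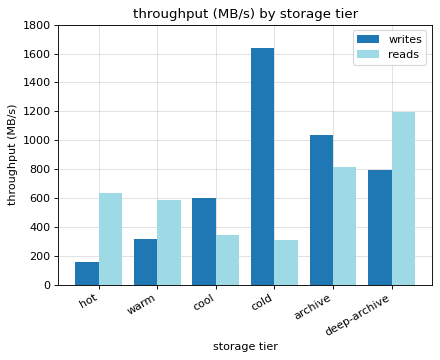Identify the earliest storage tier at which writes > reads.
warm: writes ≈ 400 vs reads ≈ 600 (not yet); cool: writes ≈ 600 vs reads ≈ 400 (first crossover).

cool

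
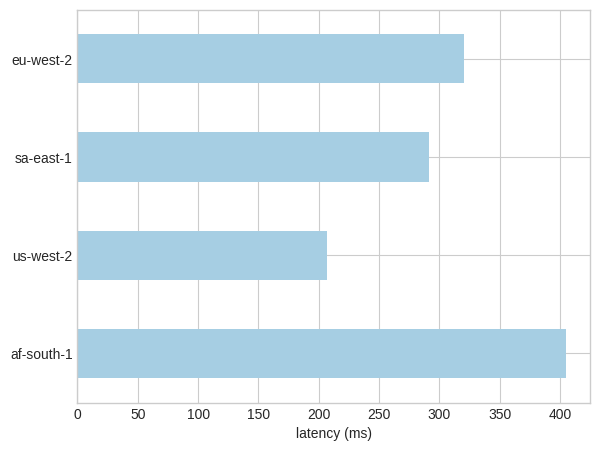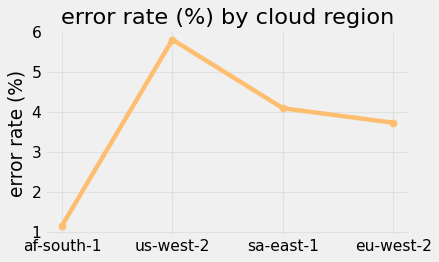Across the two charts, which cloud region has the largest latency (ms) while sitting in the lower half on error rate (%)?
af-south-1

Chart 2 median error rate (%) ≈ 4; below-median cloud regions: af-south-1, eu-west-2. Among those, af-south-1 has the highest latency (ms) (≈ 400).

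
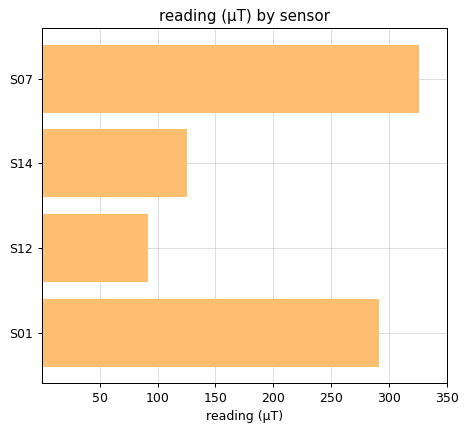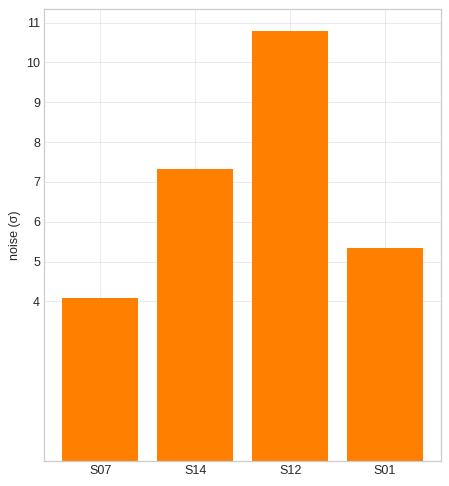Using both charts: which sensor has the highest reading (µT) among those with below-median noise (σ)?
S07

Chart 2 median noise (σ) ≈ 6; below-median sensors: S07, S01. Among those, S07 has the highest reading (µT) (≈ 350).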